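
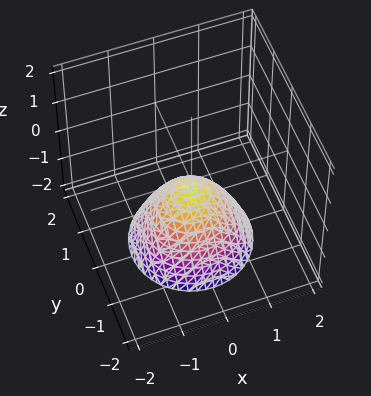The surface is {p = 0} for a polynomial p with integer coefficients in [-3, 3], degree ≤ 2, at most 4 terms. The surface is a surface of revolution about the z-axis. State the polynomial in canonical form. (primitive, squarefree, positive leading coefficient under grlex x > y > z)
3*x^2 + 3*y^2 + 3*z + 1

deg p = 2. A generic line meets the surface in up to 2 points.
Symmetry: the surface is invariant under rotation about z: p = q(x² + y², z).
Against the integer gridlines: it misses every integer gridline on the y-axis; the surface avoids every integer x-axis point in the box; a circular section at z = -1 has radius between 0 and 1.
Putting this together gives p.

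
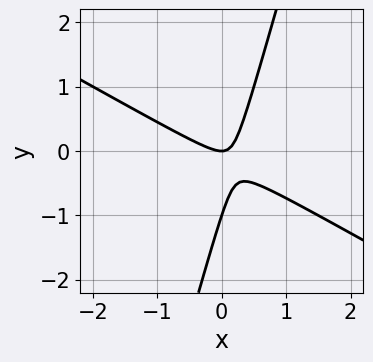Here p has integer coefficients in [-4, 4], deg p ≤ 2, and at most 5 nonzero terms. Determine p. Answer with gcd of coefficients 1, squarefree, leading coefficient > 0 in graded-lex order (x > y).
1. Degree: no degree-1 curve has this shape, so deg p = 2.
2. Reading off the gridlines: one x-axis crossing is at x = 0; among the integer gridlines, it crosses the y-axis at y ∈ {-1, 0}.
3. Fitting integer coefficients to these (and the overall shape) gives p.

2*x^2 + 3*x*y - y^2 - y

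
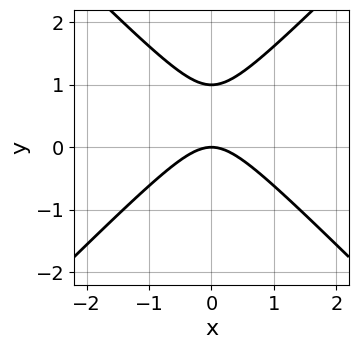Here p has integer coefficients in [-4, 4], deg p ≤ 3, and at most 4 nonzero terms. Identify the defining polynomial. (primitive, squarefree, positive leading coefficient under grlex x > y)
First, the degree is 2 — no degree-1 curve has this shape.
Then, symmetries: the x ↦ −x reflection is a symmetry, so x appears only in even powers.
Then, reading off the gridlines: the y-axis gridline crossings are at y ∈ {0, 1}; it crosses the x-axis at the gridline x = 0.
Finally, solving for integer coefficients yields p as stated.

x^2 - y^2 + y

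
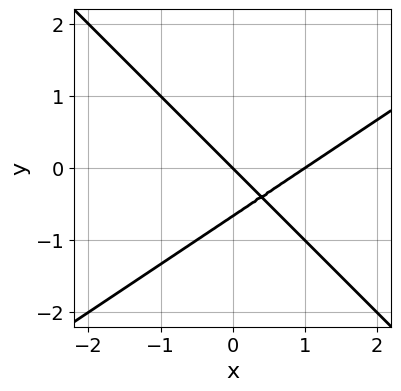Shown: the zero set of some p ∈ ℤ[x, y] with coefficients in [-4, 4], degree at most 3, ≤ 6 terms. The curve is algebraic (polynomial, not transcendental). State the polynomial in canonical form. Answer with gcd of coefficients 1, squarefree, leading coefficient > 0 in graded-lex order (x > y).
1. Degree: a generic line meets the curve in up to 2 points, so deg p = 2.
2. Observable constraints: one y-axis crossing is at y = 0; the x-axis gridline crossings are at x ∈ {0, 1}.
3. Fitting integer coefficients to these (and the overall shape) gives p.

2*x^2 - x*y - 3*y^2 - 2*x - 2*y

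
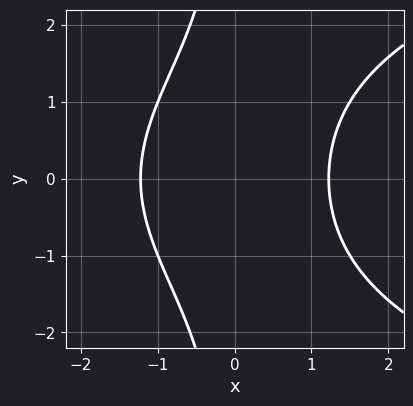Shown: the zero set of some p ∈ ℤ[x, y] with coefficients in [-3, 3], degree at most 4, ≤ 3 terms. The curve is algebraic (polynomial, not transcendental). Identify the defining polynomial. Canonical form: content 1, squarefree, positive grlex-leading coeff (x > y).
The degree is 3 — no degree-2 curve has this shape.
Symmetries: the y ↦ −y reflection is a symmetry, so y appears only in even powers.
Checking where it meets the axes: the curve avoids every integer y-axis point in the box.
Together with the visible shape, these determine p as stated.

x*y^2 - 2*x^2 + 3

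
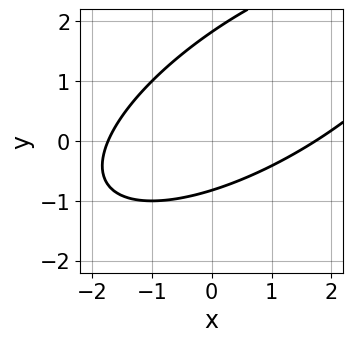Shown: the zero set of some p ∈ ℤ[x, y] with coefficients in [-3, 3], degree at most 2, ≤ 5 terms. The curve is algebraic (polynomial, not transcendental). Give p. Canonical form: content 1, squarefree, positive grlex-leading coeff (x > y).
x^2 - 2*x*y + 2*y^2 - 2*y - 3

(a) The degree is 2 — the shape is more complex than any degree-1 curve.
(b) Putting this together gives p.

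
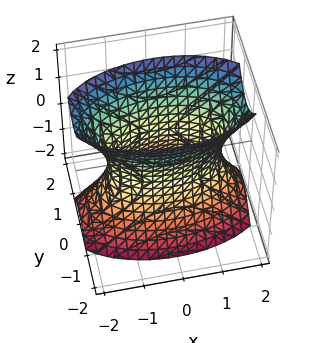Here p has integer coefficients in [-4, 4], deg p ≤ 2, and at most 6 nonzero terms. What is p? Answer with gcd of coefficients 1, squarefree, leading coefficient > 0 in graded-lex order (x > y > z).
x^2 + 3*y^2 - z^2 - 2

1. The degree is 2 — one connected sheet with a waist; a quadric.
2. Symmetries: mirror symmetry y ↦ −y ⇒ only even powers of y; it's symmetric under x → −x, forcing even powers of x; it's symmetric under z → −z, forcing even powers of z.
3. From the axis intercepts and sections: it misses every integer gridline on the z-axis.
4. Fitting integer coefficients to these (and the overall shape) gives p.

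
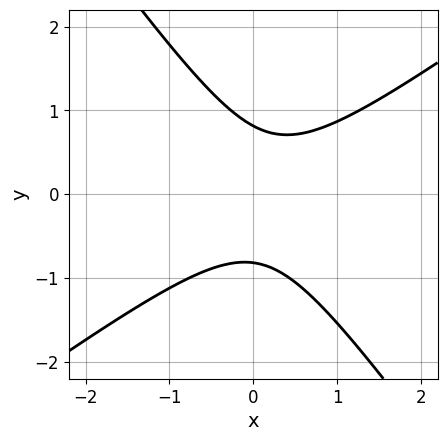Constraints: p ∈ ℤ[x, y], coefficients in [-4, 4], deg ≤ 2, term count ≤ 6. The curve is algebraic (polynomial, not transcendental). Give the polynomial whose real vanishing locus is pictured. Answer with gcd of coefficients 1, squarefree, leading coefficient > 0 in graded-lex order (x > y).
3*x^2 - 2*x*y - 3*y^2 - x + 2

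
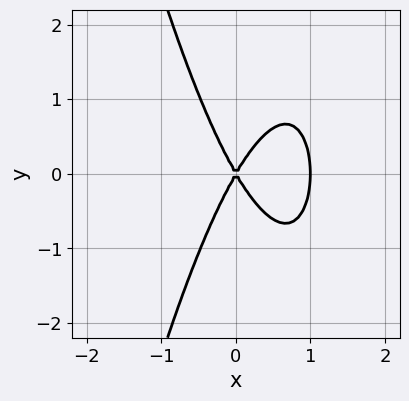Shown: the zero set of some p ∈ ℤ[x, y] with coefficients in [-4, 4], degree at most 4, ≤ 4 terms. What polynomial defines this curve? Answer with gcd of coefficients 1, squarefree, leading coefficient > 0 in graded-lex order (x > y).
1. deg p = 3. No degree-2 curve has this shape.
2. Symmetries: the y ↦ −y reflection is a symmetry, so y appears only in even powers.
3. Checking where it meets the axes: the x-axis gridline crossings are at x ∈ {0, 1}; one y-axis crossing is at y = 0.
4. Fitting integer coefficients to these (and the overall shape) gives p.

3*x^3 - 3*x^2 + y^2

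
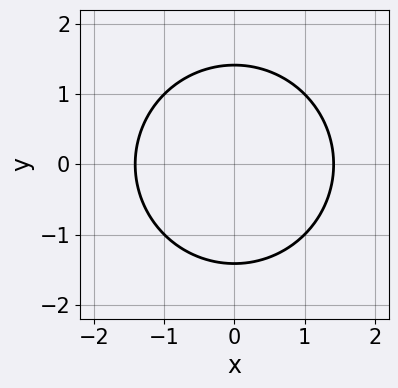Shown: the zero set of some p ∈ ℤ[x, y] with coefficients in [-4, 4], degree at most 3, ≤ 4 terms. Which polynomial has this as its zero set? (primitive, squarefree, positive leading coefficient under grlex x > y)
First, degree: the shape is more complex than any degree-1 curve, so deg p = 2.
Next, symmetries: it's symmetric under x → −x, forcing even powers of x; it's symmetric under y → −y, forcing even powers of y.
Finally, these observations pin down the coefficients.

x^2 + y^2 - 2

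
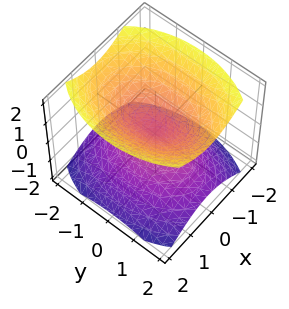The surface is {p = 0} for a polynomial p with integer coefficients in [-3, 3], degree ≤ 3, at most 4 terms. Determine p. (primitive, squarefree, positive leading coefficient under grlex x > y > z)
(a) The picture has 2 separate pieces. Treating them together as one polynomial.
(b) The degree is 2 — two nappes meeting at a single point; a quadric.
(c) Symmetries: mirror symmetry x ↦ −x ⇒ only even powers of x; the y ↦ −y reflection is a symmetry, so y appears only in even powers; mirror symmetry z ↦ −z ⇒ only even powers of z.
(d) Observable constraints: it crosses the x-axis at the gridline x = 0; it crosses the y-axis at the gridline y = 0; one z-axis crossing is at z = 0.
(e) Solving for integer coefficients yields p as stated.

2*x^2 + y^2 - 2*z^2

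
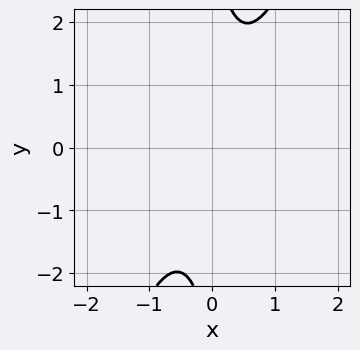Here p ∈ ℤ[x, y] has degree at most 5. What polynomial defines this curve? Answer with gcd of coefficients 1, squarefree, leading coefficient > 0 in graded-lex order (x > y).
3*x^4 + 3*x^3*y - x*y^3 + 3

(a) deg p = 4. A generic line meets the curve in up to 4 points.
(b) Against the integer gridlines: no x-intercept at any integer in the box; it misses every integer gridline on the y-axis.
(c) Matching integer coefficients to the picture gives p.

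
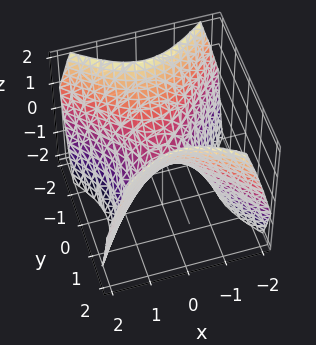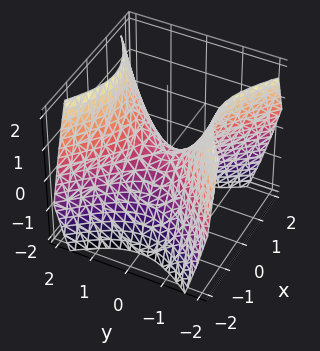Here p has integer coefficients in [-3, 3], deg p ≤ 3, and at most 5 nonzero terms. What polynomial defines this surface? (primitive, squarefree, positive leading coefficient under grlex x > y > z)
deg p = 2. A hyperbolic paraboloid; a quadric.
Symmetries: mirror symmetry y ↦ −y ⇒ only even powers of y; the x ↦ −x reflection is a symmetry, so x appears only in even powers.
Checking where it meets the axes: it meets the x-axis at x = 0 (among the integer gridlines); one z-axis crossing is at z = 0.
These observations pin down the coefficients.

x^2 - y^2 + z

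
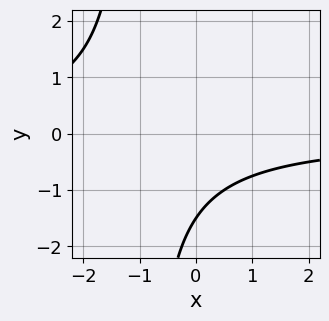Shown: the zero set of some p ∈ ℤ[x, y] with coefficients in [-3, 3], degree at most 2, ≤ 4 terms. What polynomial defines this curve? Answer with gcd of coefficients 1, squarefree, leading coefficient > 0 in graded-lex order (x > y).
2*x*y + 2*y + 3

1. Degree: the shape is more complex than any degree-1 curve, so deg p = 2.
2. From the visible intercepts: it misses every integer gridline on the x-axis.
3. Together with the visible shape, these determine p as stated.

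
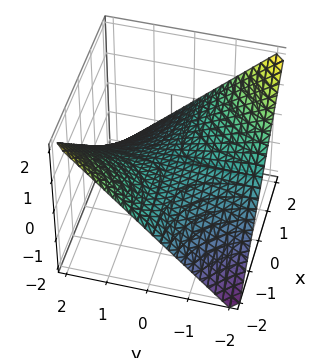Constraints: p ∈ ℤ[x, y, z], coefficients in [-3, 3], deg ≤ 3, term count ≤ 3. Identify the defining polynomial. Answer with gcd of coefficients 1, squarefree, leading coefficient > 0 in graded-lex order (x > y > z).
First, degree: a hyperbolic paraboloid; a quadric, so deg p = 2.
Next, from the axis intercepts and sections: every point of the y-axis in the box is on the surface; one z-axis crossing is at z = 0.
Finally, putting this together gives p. Check: (2, 0, 0) on the x-axis lies on the surface, and p(2, 0, 0) = 0. ✓

x*y + 2*z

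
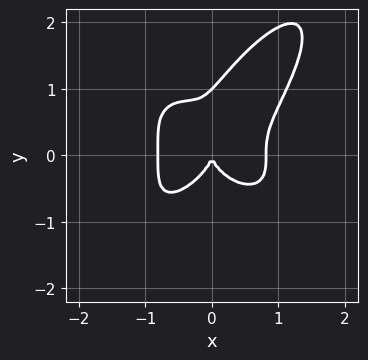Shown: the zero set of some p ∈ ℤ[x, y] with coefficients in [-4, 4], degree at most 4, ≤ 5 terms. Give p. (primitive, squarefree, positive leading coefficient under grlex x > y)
3*x^4 - 2*x*y^3 + 2*y^4 - 2*y^3 - 2*x^2

(a) Degree: no degree-3 curve has this shape, so deg p = 4.
(b) From the visible intercepts: among the integer gridlines, it crosses the y-axis at y ∈ {0, 1}; it meets the x-axis at x = 0 (among the integer gridlines).
(c) Solving for integer coefficients yields p as stated.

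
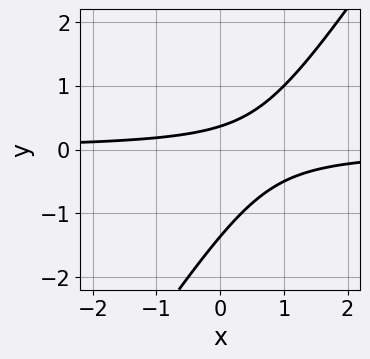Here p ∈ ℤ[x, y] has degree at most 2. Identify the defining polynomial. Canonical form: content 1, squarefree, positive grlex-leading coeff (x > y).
3*x*y - 2*y^2 - 2*y + 1

(a) Degree: a generic line meets the curve in up to 2 points, so deg p = 2.
(b) Reading off the gridlines: it misses every integer gridline on the x-axis.
(c) These observations pin down the coefficients.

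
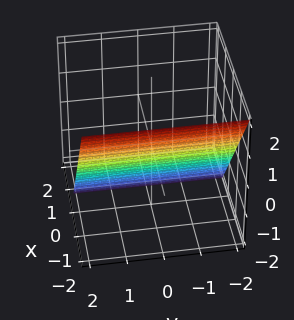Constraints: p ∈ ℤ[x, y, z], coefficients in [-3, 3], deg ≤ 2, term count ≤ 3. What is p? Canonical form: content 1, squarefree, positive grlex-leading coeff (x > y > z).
3*x + 2*z + 2

1. deg p = 1.
2. Against the integer gridlines: no y-intercept at any integer in the box; it meets the z-axis at z = -1 (among the integer gridlines).
3. Fitting integer coefficients to these (and the overall shape) gives p.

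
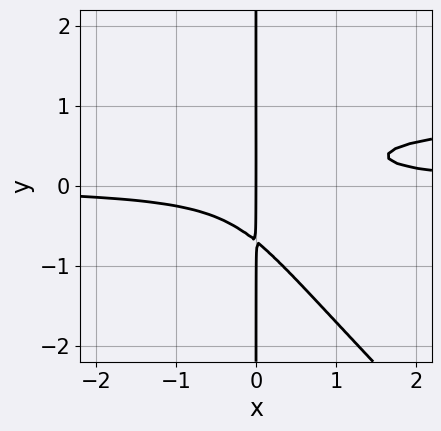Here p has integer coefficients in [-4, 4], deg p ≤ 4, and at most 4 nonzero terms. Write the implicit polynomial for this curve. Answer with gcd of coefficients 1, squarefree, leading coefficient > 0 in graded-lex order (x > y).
3*x^2*y^2 + 3*x*y^3 - 3*x^2*y + x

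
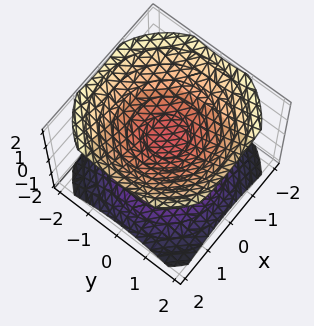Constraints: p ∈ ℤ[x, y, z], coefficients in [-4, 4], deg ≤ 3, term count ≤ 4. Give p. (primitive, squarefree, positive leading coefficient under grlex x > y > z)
2*x^2 + 2*y^2 - 3*z^2 + 1

First, the picture has 2 separate pieces. Treating them together as one polynomial.
Next, the degree is 2 — two separate bowl-shaped sheets opening away from each other; a quadric.
Then, symmetries: it's symmetric under z → −z, forcing even powers of z; rotational symmetry about the z-axis ⇒ p depends on x, y only through x² + y².
Then, reading off the gridlines: the surface avoids every integer y-axis point in the box; a circular section at z = 1 has radius exactly 1.
Finally, together with the visible shape, these determine p as stated.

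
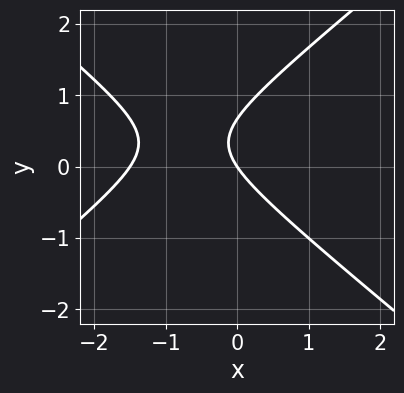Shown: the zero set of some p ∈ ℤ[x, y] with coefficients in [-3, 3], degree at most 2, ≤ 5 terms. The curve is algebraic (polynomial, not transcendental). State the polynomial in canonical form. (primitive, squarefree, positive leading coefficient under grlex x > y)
2*x^2 - 3*y^2 + 3*x + 2*y

First, degree: no degree-1 curve has this shape, so deg p = 2.
Next, from the visible intercepts: it crosses the x-axis at the gridline x = 0; it meets the y-axis at y = 0 (among the integer gridlines).
Finally, assembling these constraints gives the stated polynomial.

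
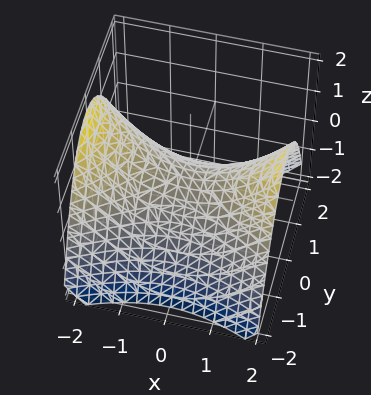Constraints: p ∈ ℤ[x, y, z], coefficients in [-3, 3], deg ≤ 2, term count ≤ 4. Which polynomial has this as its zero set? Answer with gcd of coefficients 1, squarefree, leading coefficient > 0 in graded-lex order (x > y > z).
x^2 - 2*y^2 - 3*z

deg p = 2. A hyperbolic paraboloid; a quadric.
Symmetries: mirror symmetry y ↦ −y ⇒ only even powers of y; the x ↦ −x reflection is a symmetry, so x appears only in even powers.
Observable constraints: it meets the z-axis at z = 0 (among the integer gridlines); it meets the y-axis at y = 0 (among the integer gridlines); it crosses the x-axis at the gridline x = 0.
Solving for integer coefficients yields p as stated.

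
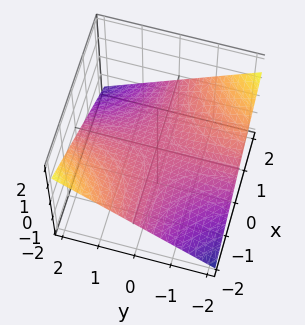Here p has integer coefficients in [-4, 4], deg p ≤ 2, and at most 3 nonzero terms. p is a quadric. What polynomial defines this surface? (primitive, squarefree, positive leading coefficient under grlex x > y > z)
x*y + 3*z

1. The degree is 2 — a hyperbolic paraboloid; a quadric.
2. Observable constraints: the visible x-axis segment lies entirely on the surface; it meets the z-axis at z = 0 (among the integer gridlines); every point of the y-axis in the box is on the surface.
3. Matching integer coefficients to the picture gives p.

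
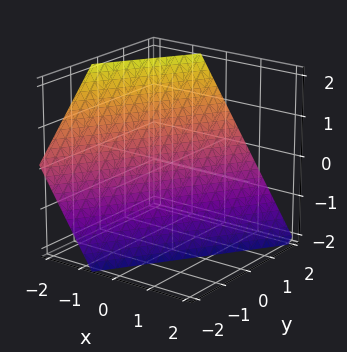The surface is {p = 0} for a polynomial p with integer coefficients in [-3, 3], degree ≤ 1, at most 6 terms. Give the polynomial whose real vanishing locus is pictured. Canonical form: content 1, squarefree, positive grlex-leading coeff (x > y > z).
3*x - 2*y + 2*z + 2

(a) Degree: every cross-section is a straight line — this is a plane, so deg p = 1.
(b) Against the integer gridlines: it crosses the y-axis at the gridline y = 1; it meets the z-axis at z = -1 (among the integer gridlines).
(c) Together with the visible shape, these determine p as stated.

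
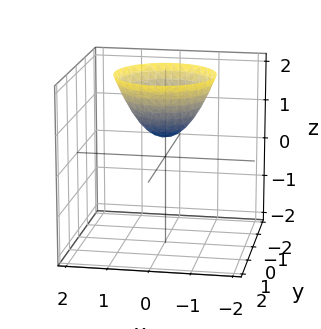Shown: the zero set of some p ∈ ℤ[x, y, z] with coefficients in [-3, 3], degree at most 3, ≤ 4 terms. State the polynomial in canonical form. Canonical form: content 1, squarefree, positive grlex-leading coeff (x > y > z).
1. Degree: no degree-1 surface has this shape, so deg p = 2.
2. Symmetries: the surface is invariant under rotation about z: p = q(x² + y², z).
3. From the axis intercepts and sections: a circular section at z = 2 has radius between 1 and 2; it misses every integer gridline on the y-axis; it misses every integer gridline on the x-axis.
4. The integer polynomial consistent with all of this is the stated p.

2*x^2 + 2*y^2 - 2*z + 1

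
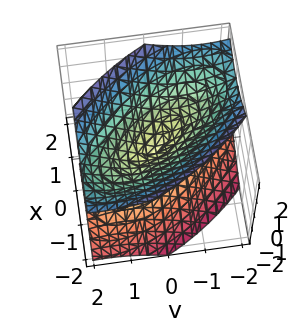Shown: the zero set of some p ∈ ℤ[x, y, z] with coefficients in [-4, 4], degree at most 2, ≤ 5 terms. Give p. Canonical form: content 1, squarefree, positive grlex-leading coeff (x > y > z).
3*x^2 + 3*x*y + 2*y^2 - 3*z^2

1. The picture has 2 separate pieces.
2. Degree: no degree-1 surface has this shape, so deg p = 2.
3. From the axis intercepts and sections: it meets the y-axis at y = 0 (among the integer gridlines); it crosses the z-axis at the gridline z = 0.
4. These observations pin down the coefficients.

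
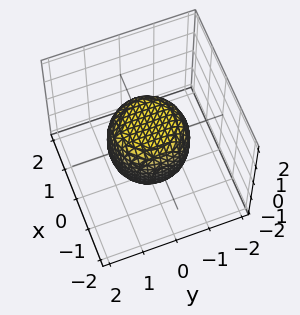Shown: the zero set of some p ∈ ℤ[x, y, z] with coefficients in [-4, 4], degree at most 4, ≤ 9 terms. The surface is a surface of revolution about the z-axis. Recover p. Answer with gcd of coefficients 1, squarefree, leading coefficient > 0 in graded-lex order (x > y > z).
2*x^4 + 4*x^2*y^2 + 2*y^4 - x^2 - y^2 + 2*z^2 - 2

1. deg p = 4. A generic line meets the surface in up to 4 points.
2. By symmetry, the surface is invariant under rotation about z: p = q(x² + y², z).
3. Checking where it meets the axes: among the integer gridlines, it crosses the z-axis at z ∈ {-1, 1}; a circular section at z = 1 has radius between 0 and 1.
4. Putting this together gives p.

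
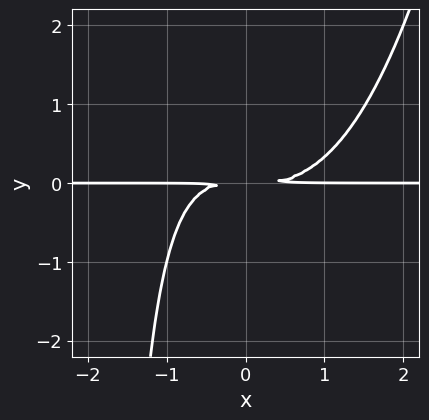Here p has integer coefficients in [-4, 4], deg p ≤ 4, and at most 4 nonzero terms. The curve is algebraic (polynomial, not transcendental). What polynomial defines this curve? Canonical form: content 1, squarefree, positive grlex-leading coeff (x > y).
x^3*y - x*y^2 - 2*y^2

Degree: a generic line meets the curve in up to 4 points, so deg p = 4.
Observable constraints: every point of the x-axis in the box is on the curve.
The integer polynomial consistent with all of this is the stated p.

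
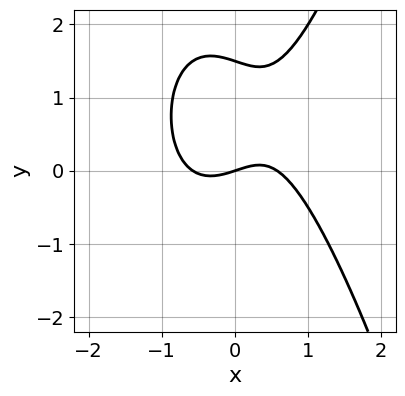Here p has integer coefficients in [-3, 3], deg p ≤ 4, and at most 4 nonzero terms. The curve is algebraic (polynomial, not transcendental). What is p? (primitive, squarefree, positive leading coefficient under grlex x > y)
First, deg p = 3. A generic line meets the curve in up to 3 points.
Then, from the visible intercepts: it crosses the x-axis at the gridline x = 0; it crosses the y-axis at the gridline y = 0.
Finally, fitting integer coefficients to these (and the overall shape) gives p.

3*x^3 - 2*y^2 - x + 3*y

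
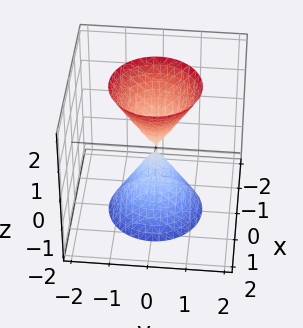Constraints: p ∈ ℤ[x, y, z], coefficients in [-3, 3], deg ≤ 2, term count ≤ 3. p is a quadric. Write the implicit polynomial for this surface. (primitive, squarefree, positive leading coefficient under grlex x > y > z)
3*x^2 + 3*y^2 - z^2

First, I count 2 distinct pieces.
Then, deg p = 2.
Then, symmetries: it's symmetric under z → −z, forcing even powers of z; every cross-section ⟂ z is a circle, so x, y appear only via x² + y².
Next, reading off the gridlines: it meets the z-axis at z = 0 (among the integer gridlines); it crosses the y-axis at the gridline y = 0.
Finally, assembling these constraints gives the stated polynomial.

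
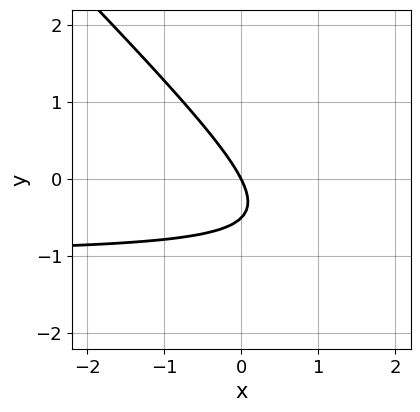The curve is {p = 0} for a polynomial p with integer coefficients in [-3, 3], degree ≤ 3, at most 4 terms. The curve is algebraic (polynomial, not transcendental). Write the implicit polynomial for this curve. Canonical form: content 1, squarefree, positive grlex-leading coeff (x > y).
2*x*y + 2*y^2 + 2*x + y

(a) The degree is 2 — the shape is more complex than any degree-1 curve.
(b) Observable constraints: it crosses the x-axis at the gridline x = 0; it crosses the y-axis at the gridline y = 0.
(c) Putting this together gives p.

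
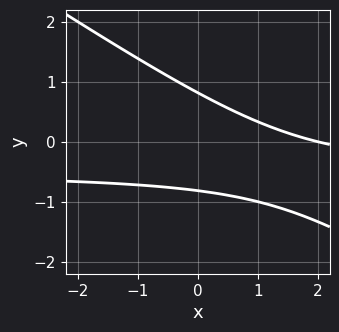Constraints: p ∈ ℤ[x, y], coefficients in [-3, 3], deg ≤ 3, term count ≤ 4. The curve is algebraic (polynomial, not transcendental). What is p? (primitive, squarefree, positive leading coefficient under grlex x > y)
The degree is 2 — no degree-1 curve has this shape.
Against the integer gridlines: it meets the x-axis at x = 2 (among the integer gridlines).
The integer polynomial consistent with all of this is the stated p.

2*x*y + 3*y^2 + x - 2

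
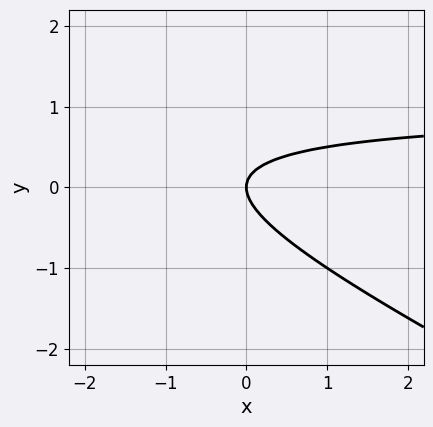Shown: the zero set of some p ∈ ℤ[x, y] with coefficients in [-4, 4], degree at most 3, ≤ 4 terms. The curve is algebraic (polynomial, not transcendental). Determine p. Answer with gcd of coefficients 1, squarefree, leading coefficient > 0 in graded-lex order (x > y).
x*y + 2*y^2 - x

The degree is 2 — a generic line meets the curve in up to 2 points.
Observable constraints: it meets the y-axis at y = 0 (among the integer gridlines); it crosses the x-axis at the gridline x = 0.
Putting this together gives p.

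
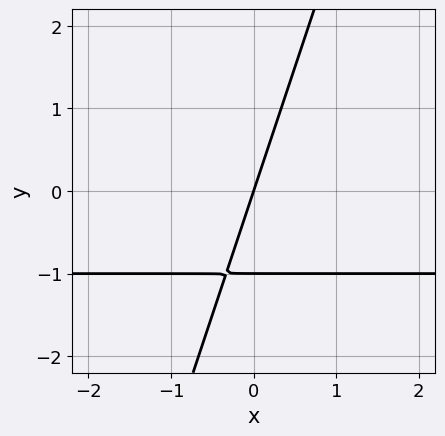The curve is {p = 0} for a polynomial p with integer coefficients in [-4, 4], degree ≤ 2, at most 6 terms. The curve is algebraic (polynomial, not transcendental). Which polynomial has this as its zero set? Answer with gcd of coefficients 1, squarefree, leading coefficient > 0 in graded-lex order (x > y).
First, the degree is 2 — no degree-1 curve has this shape.
Next, reading off the gridlines: it crosses the x-axis at the gridline x = 0; the y-axis gridline crossings are at y ∈ {-1, 0}.
Finally, solving for integer coefficients yields p as stated.

3*x*y - y^2 + 3*x - y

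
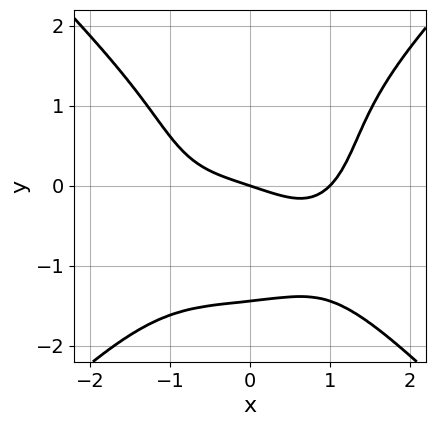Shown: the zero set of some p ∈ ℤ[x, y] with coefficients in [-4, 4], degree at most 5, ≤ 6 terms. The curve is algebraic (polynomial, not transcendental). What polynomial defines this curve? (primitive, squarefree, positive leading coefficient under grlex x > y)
x^4 - y^4 - x - 3*y

(a) Degree: a generic line meets the curve in up to 4 points, so deg p = 4.
(b) Observable constraints: it crosses the y-axis at the gridline y = 0; the x-axis gridline crossings are at x ∈ {0, 1}.
(c) Fitting integer coefficients to these (and the overall shape) gives p.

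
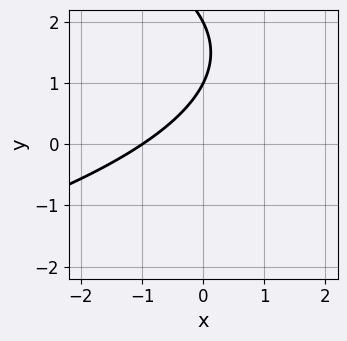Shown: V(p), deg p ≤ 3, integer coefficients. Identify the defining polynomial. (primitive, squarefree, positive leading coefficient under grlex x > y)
y^2 + 2*x - 3*y + 2

Degree: the shape is more complex than any degree-1 curve, so deg p = 2.
Reading off the gridlines: the y-axis gridline crossings are at y ∈ {1, 2}; one x-axis crossing is at x = -1.
Solving for integer coefficients yields p as stated.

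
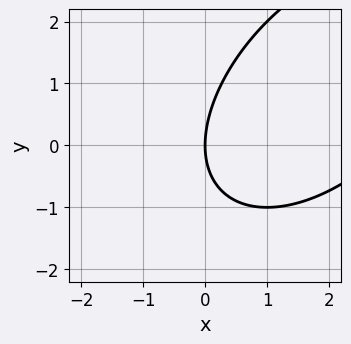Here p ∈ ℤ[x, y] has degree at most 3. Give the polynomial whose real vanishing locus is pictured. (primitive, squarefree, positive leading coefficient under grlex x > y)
x^2 - x*y + y^2 - 3*x

(a) deg p = 2. A generic line meets the curve in up to 2 points.
(b) Against the integer gridlines: one x-axis crossing is at x = 0; it meets the y-axis at y = 0 (among the integer gridlines).
(c) Matching integer coefficients to the picture gives p.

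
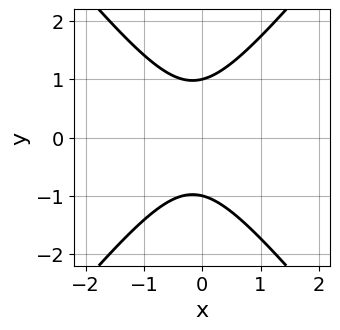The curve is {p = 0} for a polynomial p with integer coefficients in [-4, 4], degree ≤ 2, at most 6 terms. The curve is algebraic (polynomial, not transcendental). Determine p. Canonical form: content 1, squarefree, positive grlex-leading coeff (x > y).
1. Degree: no degree-1 curve has this shape, so deg p = 2.
2. Symmetries: the y ↦ −y reflection is a symmetry, so y appears only in even powers.
3. From the visible intercepts: it misses every integer gridline on the x-axis; the y-axis gridline crossings are at y ∈ {-1, 1}.
4. Solving for integer coefficients yields p as stated.

3*x^2 - 2*y^2 + x + 2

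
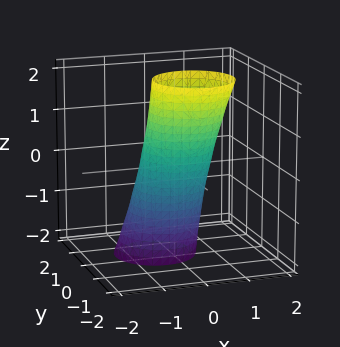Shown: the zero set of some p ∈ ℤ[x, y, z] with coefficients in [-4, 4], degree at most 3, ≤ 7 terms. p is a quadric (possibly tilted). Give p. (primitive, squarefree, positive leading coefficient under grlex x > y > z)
First, deg p = 2.
Then, reading off the gridlines: it misses every integer gridline on the z-axis.
Finally, putting this together gives p.

3*x^2 - x*z + 3*y^2 + y*z - 2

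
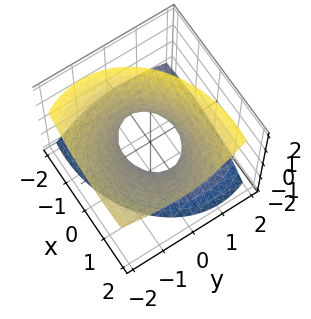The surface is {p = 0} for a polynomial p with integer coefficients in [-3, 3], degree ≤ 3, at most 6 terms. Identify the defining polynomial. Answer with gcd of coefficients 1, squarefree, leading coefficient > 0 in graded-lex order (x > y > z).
2*x^2 - 3*x*z + 3*y^2 + 3*y*z - 3*z^2 - 2

(a) The degree is 2 — no degree-1 surface has this shape.
(b) Reading off the gridlines: no z-intercept at any integer in the box; among the integer gridlines, it crosses the x-axis at x ∈ {-1, 1}.
(c) Matching integer coefficients to the picture gives p.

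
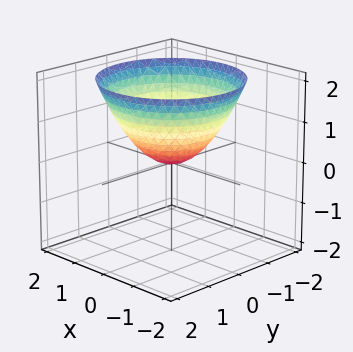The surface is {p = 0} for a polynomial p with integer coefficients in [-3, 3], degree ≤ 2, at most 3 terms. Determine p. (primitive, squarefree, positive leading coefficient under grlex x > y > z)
(a) deg p = 2. A single bowl opening along one axis; a quadric.
(b) By symmetry, the surface is invariant under rotation about z: p = q(x² + y², z).
(c) Reading off the gridlines: one y-axis crossing is at y = 0; it crosses the x-axis at the gridline x = 0.
(d) Assembling these constraints gives the stated polynomial.

2*x^2 + 2*y^2 - 3*z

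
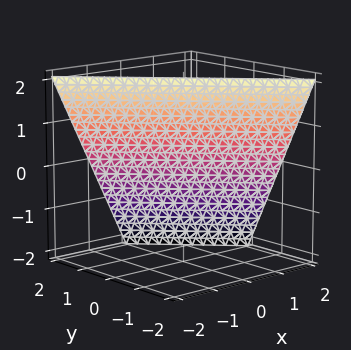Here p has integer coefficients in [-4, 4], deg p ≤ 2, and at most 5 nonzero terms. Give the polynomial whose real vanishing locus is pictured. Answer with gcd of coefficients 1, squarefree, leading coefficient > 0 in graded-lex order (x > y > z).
1. The degree is 1 — every cross-section is a straight line — this is a plane.
2. Reading off the gridlines: it crosses the x-axis at the gridline x = 1; it crosses the y-axis at the gridline y = 1; it crosses the z-axis at the gridline z = 2.
3. Putting this together gives p.

2*x + 2*y + z - 2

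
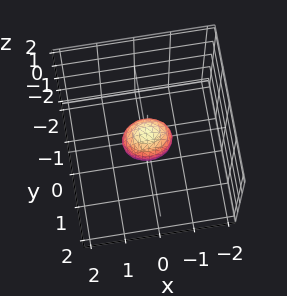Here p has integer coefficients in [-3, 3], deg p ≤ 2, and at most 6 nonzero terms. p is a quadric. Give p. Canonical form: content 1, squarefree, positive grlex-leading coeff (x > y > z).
2*x^2 + 3*y^2 + 2*z^2 - 1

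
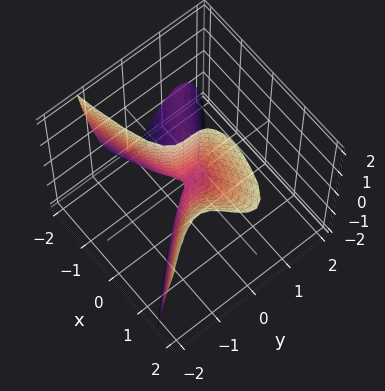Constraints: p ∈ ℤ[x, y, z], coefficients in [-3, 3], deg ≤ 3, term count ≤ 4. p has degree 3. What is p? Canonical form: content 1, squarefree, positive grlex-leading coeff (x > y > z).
2*x*y^2 + 2*y^3 + x^2 - x*z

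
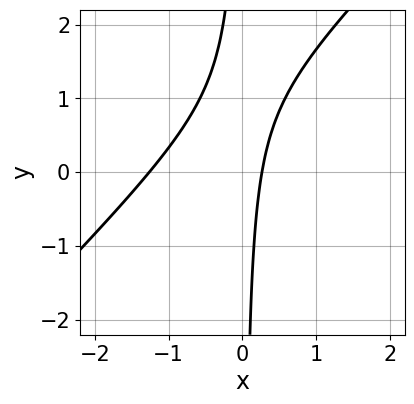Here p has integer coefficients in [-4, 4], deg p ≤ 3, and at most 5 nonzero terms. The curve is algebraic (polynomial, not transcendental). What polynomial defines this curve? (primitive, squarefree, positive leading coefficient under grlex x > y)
3*x^2 - 3*x*y + 3*x - 1

First, the degree is 2 — a generic line meets the curve in up to 2 points.
Next, reading off the gridlines: it misses every integer gridline on the y-axis.
Finally, assembling these constraints gives the stated polynomial.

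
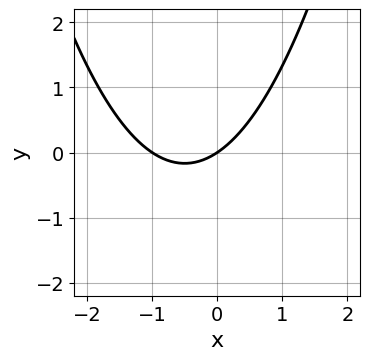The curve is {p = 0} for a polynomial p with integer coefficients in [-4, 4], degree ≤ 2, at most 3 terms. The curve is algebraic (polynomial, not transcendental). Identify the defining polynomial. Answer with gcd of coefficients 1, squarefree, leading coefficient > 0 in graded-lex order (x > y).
Degree: no degree-1 curve has this shape, so deg p = 2.
From the visible intercepts: one y-axis crossing is at y = 0; the x-axis gridline crossings are at x ∈ {-1, 0}.
Fitting integer coefficients to these (and the overall shape) gives p.

2*x^2 + 2*x - 3*y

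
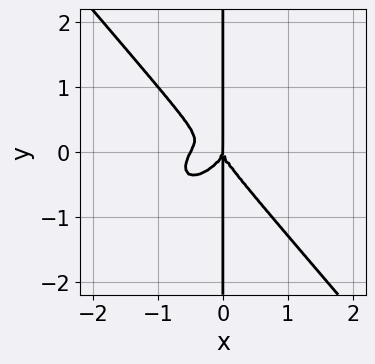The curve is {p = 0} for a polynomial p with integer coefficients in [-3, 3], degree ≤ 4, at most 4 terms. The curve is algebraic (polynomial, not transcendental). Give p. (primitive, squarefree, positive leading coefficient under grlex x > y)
First, the degree is 4 — no degree-3 curve has this shape.
Next, observable constraints: one x-axis crossing is at x = 0; every point of the y-axis in the box is on the curve.
Finally, assembling these constraints gives the stated polynomial.

2*x^4 - x^3*y + 2*x*y^3 + x^3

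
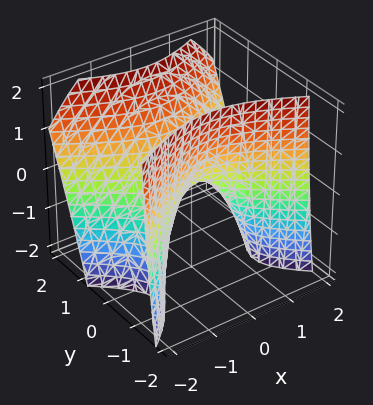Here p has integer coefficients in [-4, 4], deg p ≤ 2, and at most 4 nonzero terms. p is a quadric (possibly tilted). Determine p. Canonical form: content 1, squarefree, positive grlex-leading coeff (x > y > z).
x^2 - 2*y^2 + y*z + z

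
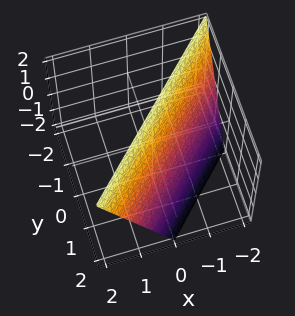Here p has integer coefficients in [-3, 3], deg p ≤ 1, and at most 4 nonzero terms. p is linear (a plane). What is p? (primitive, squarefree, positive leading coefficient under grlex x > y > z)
2*x - 2*y - z + 2

First, degree: every cross-section is a straight line — this is a plane, so deg p = 1.
Then, from the visible intercepts: one y-axis crossing is at y = 1; one x-axis crossing is at x = -1; one z-axis crossing is at z = 2.
Finally, fitting integer coefficients to these (and the overall shape) gives p.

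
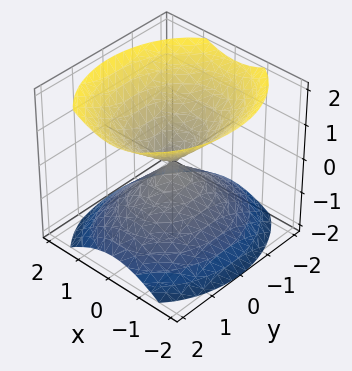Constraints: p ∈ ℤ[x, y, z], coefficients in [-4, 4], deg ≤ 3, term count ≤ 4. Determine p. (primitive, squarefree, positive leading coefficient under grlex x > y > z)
There are 2 components. Treating them together as one polynomial.
Degree: two nappes meeting at a single point; a quadric, so deg p = 2.
Symmetries: mirror symmetry y ↦ −y ⇒ only even powers of y; it's symmetric under z → −z, forcing even powers of z; it's symmetric under x → −x, forcing even powers of x.
Against the integer gridlines: one y-axis crossing is at y = 0; it meets the x-axis at x = 0 (among the integer gridlines); one z-axis crossing is at z = 0.
These observations pin down the coefficients.

3*x^2 + 2*y^2 - 3*z^2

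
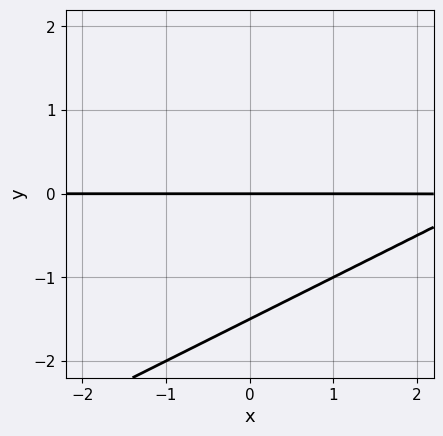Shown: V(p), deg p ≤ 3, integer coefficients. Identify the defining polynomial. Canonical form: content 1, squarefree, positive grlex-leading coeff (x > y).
(a) Degree: no degree-1 curve has this shape, so deg p = 2.
(b) Reading off the gridlines: it crosses the y-axis at the gridline y = 0; every point of the x-axis in the box is on the curve.
(c) Solving for integer coefficients yields p as stated.

x*y - 2*y^2 - 3*y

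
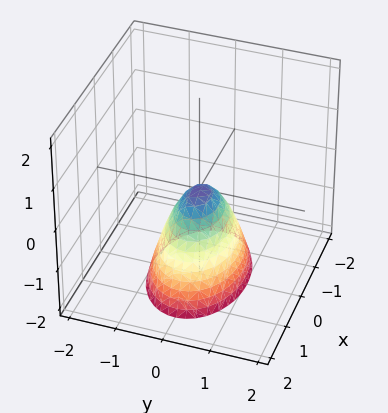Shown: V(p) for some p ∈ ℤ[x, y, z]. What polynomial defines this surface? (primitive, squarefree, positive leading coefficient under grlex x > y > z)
First, the degree is 2 — a single bowl opening along one axis; a quadric.
Next, symmetries: mirror symmetry y ↦ −y ⇒ only even powers of y; it's symmetric under x → −x, forcing even powers of x.
Then, observable constraints: it crosses the x-axis at the gridline x = 0; one z-axis crossing is at z = 0.
Finally, matching integer coefficients to the picture gives p.

x^2 + 2*y^2 + z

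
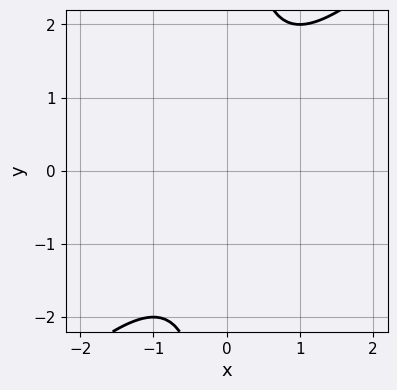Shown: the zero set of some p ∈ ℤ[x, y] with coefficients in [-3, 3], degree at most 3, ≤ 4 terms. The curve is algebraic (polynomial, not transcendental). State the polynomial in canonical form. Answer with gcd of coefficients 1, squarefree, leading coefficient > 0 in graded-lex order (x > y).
First, deg p = 2.
Next, checking where it meets the axes: the curve avoids every integer x-axis point in the box; the curve avoids every integer y-axis point in the box.
Finally, fitting integer coefficients to these (and the overall shape) gives p.

x^2 - x*y + 1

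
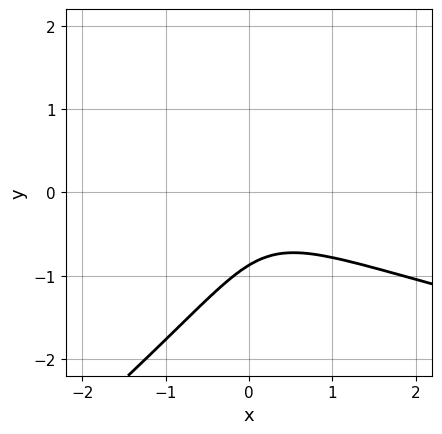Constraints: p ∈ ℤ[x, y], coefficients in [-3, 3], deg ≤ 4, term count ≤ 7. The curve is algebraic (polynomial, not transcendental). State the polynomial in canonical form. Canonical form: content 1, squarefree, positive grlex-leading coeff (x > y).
The degree is 3 — no degree-2 curve has this shape.
Reading off the gridlines: no x-intercept at any integer in the box.
Assembling these constraints gives the stated polynomial.

2*x*y^2 - 3*y^3 - 3*x^2 - 3*x*y - 2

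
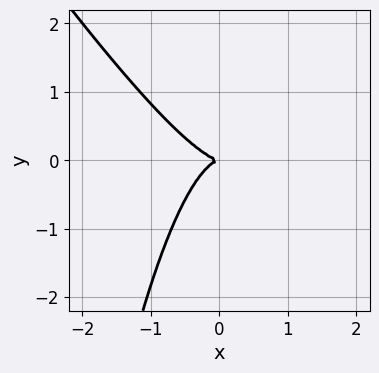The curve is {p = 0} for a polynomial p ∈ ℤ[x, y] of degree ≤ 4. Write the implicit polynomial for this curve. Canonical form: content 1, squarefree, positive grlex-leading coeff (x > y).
First, the degree is 3 — the shape is more complex than any degree-2 curve.
Then, from the axis intercepts and sections: it crosses the x-axis at the gridline x = 0; it crosses the y-axis at the gridline y = 0.
Finally, fitting integer coefficients to these (and the overall shape) gives p.

3*x^3 + 2*x^2*y + 2*y^2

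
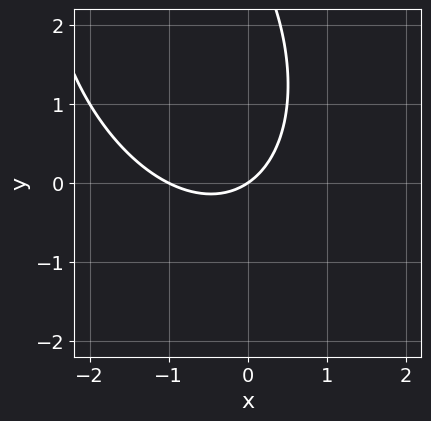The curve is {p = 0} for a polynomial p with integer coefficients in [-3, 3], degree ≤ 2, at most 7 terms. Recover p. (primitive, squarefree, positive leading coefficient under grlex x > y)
First, deg p = 2. No degree-1 curve has this shape.
Then, from the visible intercepts: the x-axis gridline crossings are at x ∈ {-1, 0}; it meets the y-axis at y = 0 (among the integer gridlines).
Finally, putting this together gives p.

2*x^2 + x*y + y^2 + 2*x - 3*y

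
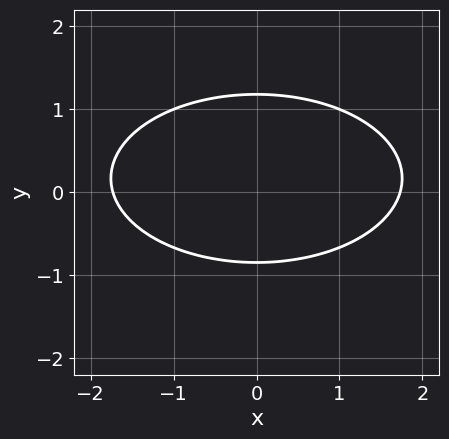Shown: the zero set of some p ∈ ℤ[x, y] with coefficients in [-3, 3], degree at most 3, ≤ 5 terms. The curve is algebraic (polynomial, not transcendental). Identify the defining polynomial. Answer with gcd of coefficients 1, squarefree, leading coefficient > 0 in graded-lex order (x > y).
x^2 + 3*y^2 - y - 3

deg p = 2.
Symmetries: it's symmetric under x → −x, forcing even powers of x.
These observations pin down the coefficients.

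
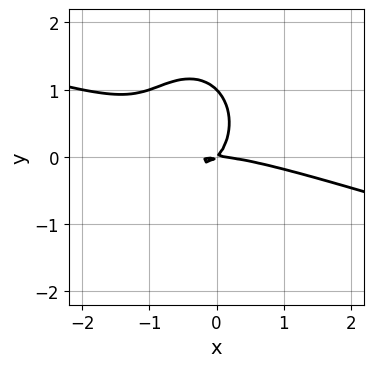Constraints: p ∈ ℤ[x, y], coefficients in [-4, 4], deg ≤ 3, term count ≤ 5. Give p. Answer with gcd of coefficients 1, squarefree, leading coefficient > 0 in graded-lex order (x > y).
(a) deg p = 3. A generic line meets the curve in up to 3 points.
(b) Reading off the gridlines: the y-axis gridline crossings are at y ∈ {0, 1}; it meets the x-axis at x = 0 (among the integer gridlines).
(c) Together with the visible shape, these determine p as stated.

x^3 + 3*x^2*y + 2*y^3 + 2*x*y - 2*y^2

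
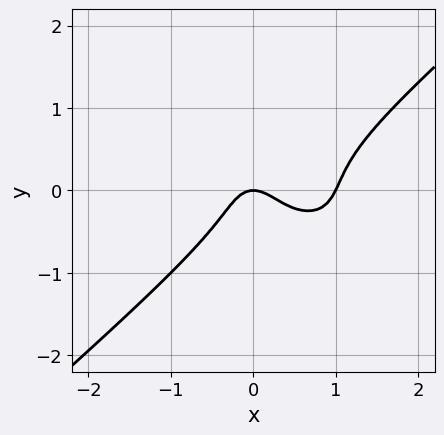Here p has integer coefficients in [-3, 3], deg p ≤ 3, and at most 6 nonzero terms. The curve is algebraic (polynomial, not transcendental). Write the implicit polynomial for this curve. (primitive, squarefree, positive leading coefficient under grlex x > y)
2*x^3 - 3*y^3 - 2*x^2 - y

1. The degree is 3 — a generic line meets the curve in up to 3 points.
2. From the axis intercepts and sections: among the integer gridlines, it crosses the x-axis at x ∈ {0, 1}; it crosses the y-axis at the gridline y = 0.
3. Together with the visible shape, these determine p as stated.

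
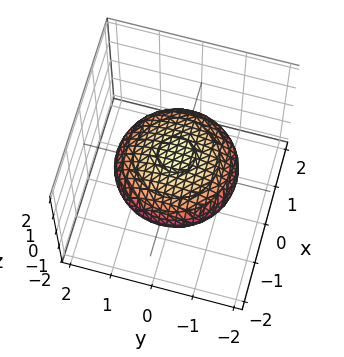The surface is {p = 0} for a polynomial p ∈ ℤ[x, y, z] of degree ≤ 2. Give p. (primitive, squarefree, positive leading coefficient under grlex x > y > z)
First, degree: a closed, bounded, convex surface; a quadric, so deg p = 2.
Next, symmetries: the z ↦ −z reflection is a symmetry, so z appears only in even powers; every cross-section ⟂ z is a circle, so x, y appear only via x² + y².
Next, from the visible intercepts: a circular section at z = 0 has radius between 1 and 2.
Finally, assembling these constraints gives the stated polynomial.

x^2 + y^2 + 3*z^2 - 2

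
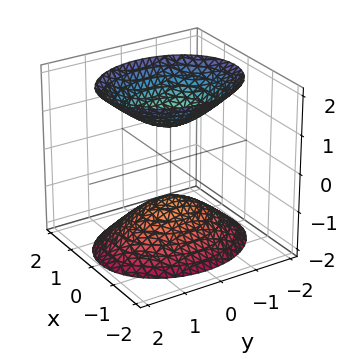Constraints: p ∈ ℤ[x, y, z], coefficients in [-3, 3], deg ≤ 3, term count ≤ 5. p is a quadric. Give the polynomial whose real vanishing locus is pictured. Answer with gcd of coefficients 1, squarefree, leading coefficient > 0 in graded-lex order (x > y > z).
(a) There are 2 components. Treating them together as one polynomial.
(b) The degree is 2 — two separate bowl-shaped sheets opening away from each other; a quadric.
(c) Symmetries: it's symmetric under z → −z, forcing even powers of z; it's symmetric under x → −x, forcing even powers of x; mirror symmetry y ↦ −y ⇒ only even powers of y.
(d) Observable constraints: no x-intercept at any integer in the box; no y-intercept at any integer in the box; the z-axis gridline crossings are at z ∈ {-1, 1}.
(e) These observations pin down the coefficients.

3*x^2 + 2*y^2 - 2*z^2 + 2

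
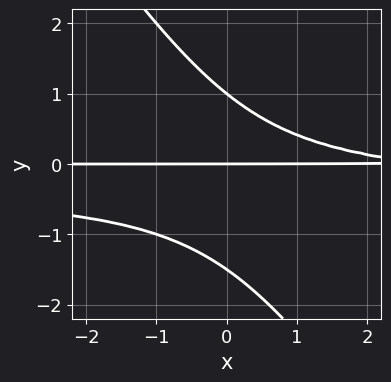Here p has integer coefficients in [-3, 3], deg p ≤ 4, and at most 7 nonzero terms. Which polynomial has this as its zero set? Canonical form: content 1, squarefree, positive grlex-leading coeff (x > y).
3*x*y^2 + 2*y^3 + x*y + y^2 - 3*y

(a) Degree: no degree-2 curve has this shape, so deg p = 3.
(b) Checking where it meets the axes: every point of the x-axis in the box is on the curve; the y-axis gridline crossings are at y ∈ {0, 1}.
(c) The integer polynomial consistent with all of this is the stated p.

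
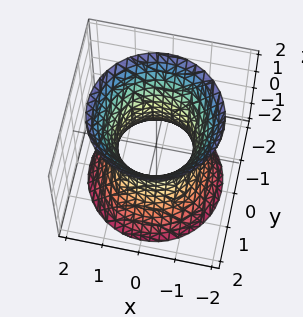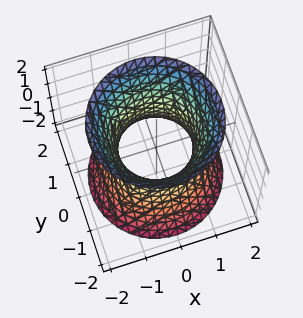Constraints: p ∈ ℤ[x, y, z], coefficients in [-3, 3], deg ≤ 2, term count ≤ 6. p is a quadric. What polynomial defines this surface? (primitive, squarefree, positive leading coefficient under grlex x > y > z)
(a) deg p = 2.
(b) Symmetries: it's symmetric under z → −z, forcing even powers of z; rotational symmetry about the z-axis ⇒ p depends on x, y only through x² + y².
(c) Reading off the gridlines: the x-axis gridline crossings are at x ∈ {-1, 1}; a circular section at z = 1 has radius between 1 and 2; the y-axis gridline crossings are at y ∈ {-1, 1}; the surface avoids every integer z-axis point in the box.
(d) These observations pin down the coefficients.

2*x^2 + 2*y^2 - z^2 - 2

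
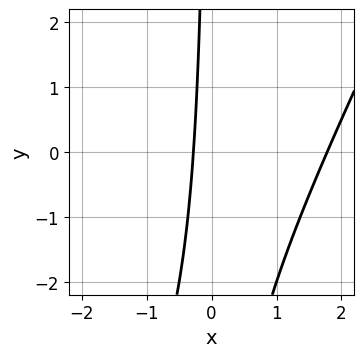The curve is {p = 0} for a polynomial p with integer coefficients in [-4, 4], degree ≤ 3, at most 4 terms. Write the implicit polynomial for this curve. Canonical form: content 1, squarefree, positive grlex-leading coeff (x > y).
(a) Degree: the shape is more complex than any degree-1 curve, so deg p = 2.
(b) Observable constraints: it misses every integer gridline on the y-axis.
(c) The integer polynomial consistent with all of this is the stated p.

2*x^2 - x*y - 3*x - 1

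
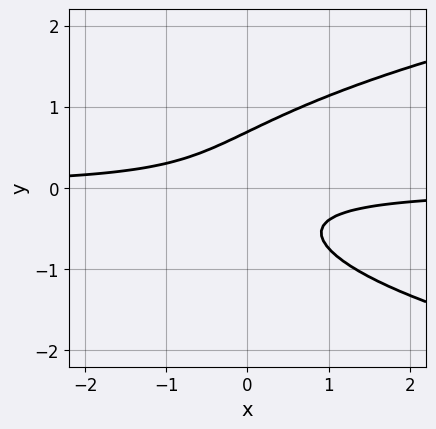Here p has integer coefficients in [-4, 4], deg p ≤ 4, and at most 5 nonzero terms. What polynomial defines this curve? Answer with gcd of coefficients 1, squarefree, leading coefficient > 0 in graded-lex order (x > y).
3*y^3 - 3*x*y - 1

First, the degree is 3 — the shape is more complex than any degree-2 curve.
Then, against the integer gridlines: the curve avoids every integer x-axis point in the box.
Finally, putting this together gives p.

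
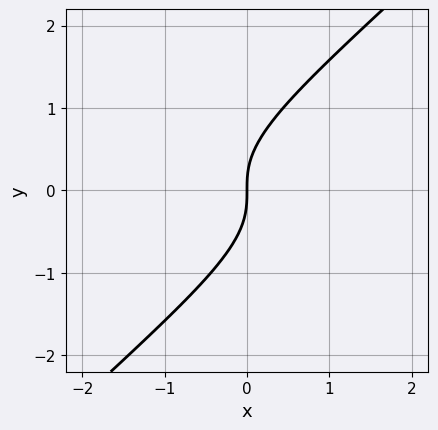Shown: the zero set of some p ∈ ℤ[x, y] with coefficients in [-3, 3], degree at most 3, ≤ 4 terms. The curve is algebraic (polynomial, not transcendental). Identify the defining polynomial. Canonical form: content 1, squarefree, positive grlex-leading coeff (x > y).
x^2*y - 3*x*y^2 + 2*y^3 - 2*x

(a) deg p = 3. No degree-2 curve has this shape.
(b) From the visible intercepts: it meets the y-axis at y = 0 (among the integer gridlines); it meets the x-axis at x = 0 (among the integer gridlines).
(c) These observations pin down the coefficients.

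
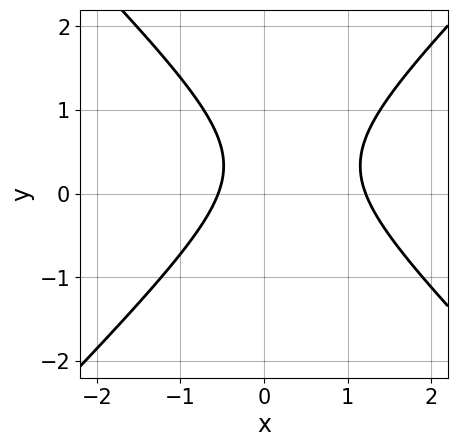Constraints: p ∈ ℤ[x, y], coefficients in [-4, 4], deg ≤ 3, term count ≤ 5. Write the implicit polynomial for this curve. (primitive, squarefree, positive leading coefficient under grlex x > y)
Degree: no degree-1 curve has this shape, so deg p = 2.
Observable constraints: the curve avoids every integer y-axis point in the box.
Putting this together gives p.

3*x^2 - 3*y^2 - 2*x + 2*y - 2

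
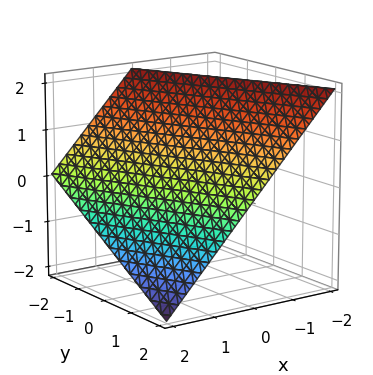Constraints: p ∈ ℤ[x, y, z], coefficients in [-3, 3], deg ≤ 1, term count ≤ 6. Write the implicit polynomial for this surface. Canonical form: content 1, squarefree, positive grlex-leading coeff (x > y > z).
1. Degree: every cross-section is a straight line — this is a plane, so deg p = 1.
2. Reading off the gridlines: it meets the z-axis at z = 1 (among the integer gridlines); it crosses the x-axis at the gridline x = 1; it crosses the y-axis at the gridline y = 2.
3. Matching integer coefficients to the picture gives p.

2*x + y + 2*z - 2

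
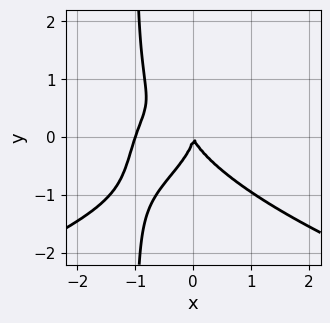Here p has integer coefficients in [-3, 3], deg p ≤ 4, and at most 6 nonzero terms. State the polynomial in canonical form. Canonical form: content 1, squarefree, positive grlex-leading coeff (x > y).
3*x*y^3 + 3*x^3 + 3*y^3 + 3*x^2 + x*y

First, degree: the shape is more complex than any degree-3 curve, so deg p = 4.
Then, checking where it meets the axes: one y-axis crossing is at y = 0; the x-axis gridline crossings are at x ∈ {-1, 0}.
Finally, together with the visible shape, these determine p as stated.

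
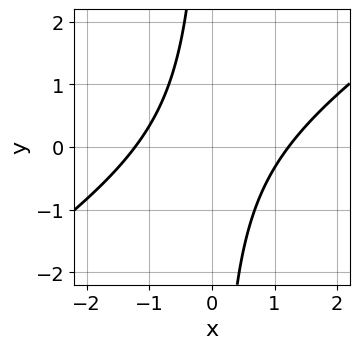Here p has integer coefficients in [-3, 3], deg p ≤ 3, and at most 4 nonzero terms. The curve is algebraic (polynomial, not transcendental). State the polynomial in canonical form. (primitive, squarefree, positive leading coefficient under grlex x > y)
2*x^2 - 3*x*y - 3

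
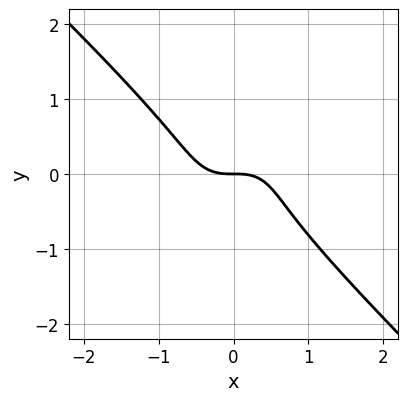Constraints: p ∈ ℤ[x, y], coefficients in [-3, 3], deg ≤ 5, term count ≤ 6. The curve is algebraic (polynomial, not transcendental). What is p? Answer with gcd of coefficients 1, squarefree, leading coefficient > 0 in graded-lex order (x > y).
First, deg p = 4. The shape is more complex than any degree-3 curve.
Next, against the integer gridlines: it meets the x-axis at x = 0 (among the integer gridlines); it meets the y-axis at y = 0 (among the integer gridlines).
Finally, putting this together gives p.

x^3*y - x*y^3 - 3*x^3 - 3*y^3 - 2*y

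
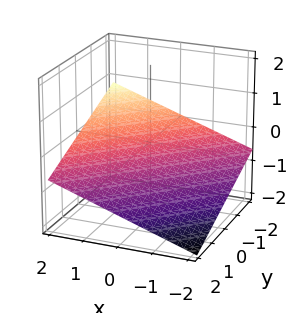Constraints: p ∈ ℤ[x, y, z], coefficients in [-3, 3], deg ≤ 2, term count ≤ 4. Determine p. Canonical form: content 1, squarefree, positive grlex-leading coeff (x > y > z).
x - y - 3*z - 2

(a) The degree is 1 — the surface is flat (a plane).
(b) Against the integer gridlines: it crosses the y-axis at the gridline y = -2; one x-axis crossing is at x = 2.
(c) The integer polynomial consistent with all of this is the stated p.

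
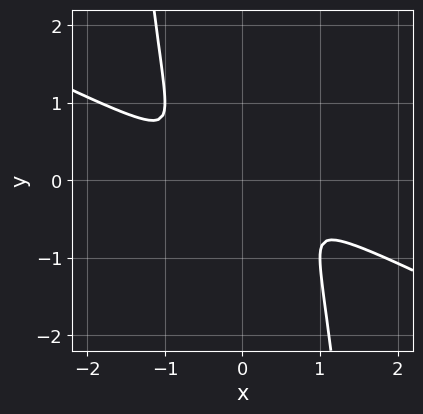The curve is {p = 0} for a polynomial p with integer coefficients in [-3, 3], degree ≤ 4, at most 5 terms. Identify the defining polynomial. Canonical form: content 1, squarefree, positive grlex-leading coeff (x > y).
x^4 + 2*x^3*y + y^2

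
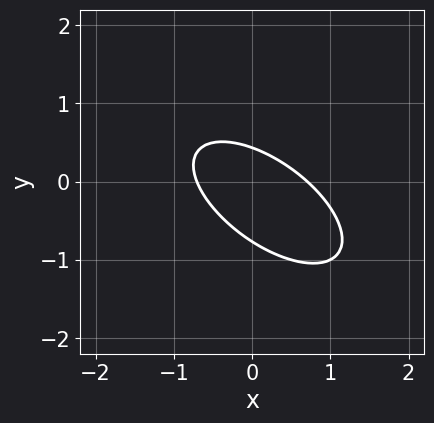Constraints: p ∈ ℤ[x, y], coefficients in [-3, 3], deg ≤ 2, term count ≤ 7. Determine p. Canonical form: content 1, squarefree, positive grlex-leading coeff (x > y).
The degree is 2 — the shape is more complex than any degree-1 curve.
Putting this together gives p.

2*x^2 + 3*x*y + 3*y^2 + y - 1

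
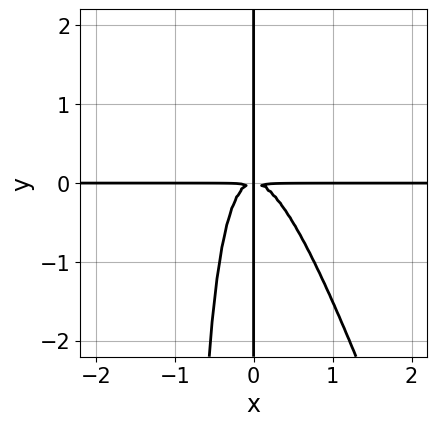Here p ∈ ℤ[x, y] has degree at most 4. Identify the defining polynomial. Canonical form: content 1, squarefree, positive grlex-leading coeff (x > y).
(a) deg p = 4. No degree-3 curve has this shape.
(b) Checking where it meets the axes: the visible y-axis segment lies entirely on the curve; every point of the x-axis in the box is on the curve.
(c) Together with the visible shape, these determine p as stated.

3*x^3*y + x^2*y^2 + x*y^2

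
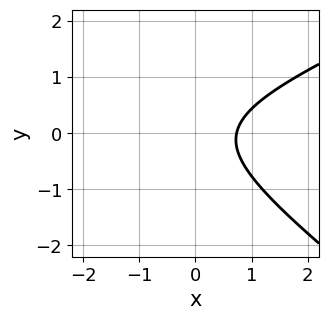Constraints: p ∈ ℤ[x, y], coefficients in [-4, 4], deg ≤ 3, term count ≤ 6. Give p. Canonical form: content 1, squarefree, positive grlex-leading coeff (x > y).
x^2 - x*y - 3*y^2 + 2*x - 2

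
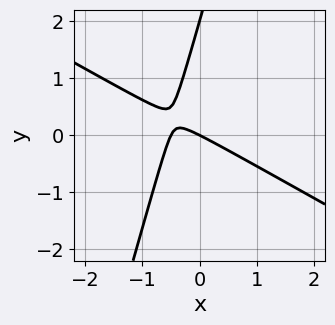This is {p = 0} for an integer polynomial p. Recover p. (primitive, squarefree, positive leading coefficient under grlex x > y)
2*x^2 + 3*x*y - y^2 + x + 2*y

1. The degree is 2 — no degree-1 curve has this shape.
2. Against the integer gridlines: it crosses the x-axis at the gridline x = 0; among the integer gridlines, it crosses the y-axis at y ∈ {0, 2}.
3. Assembling these constraints gives the stated polynomial.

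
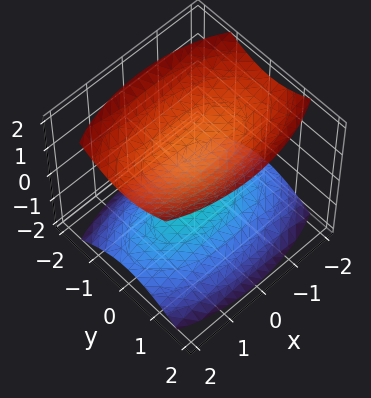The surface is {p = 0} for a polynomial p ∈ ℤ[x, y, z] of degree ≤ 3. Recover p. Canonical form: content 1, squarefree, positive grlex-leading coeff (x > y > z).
x^2 + 3*y^2 - 3*z^2 + 3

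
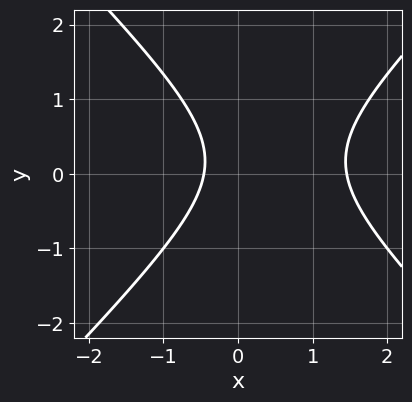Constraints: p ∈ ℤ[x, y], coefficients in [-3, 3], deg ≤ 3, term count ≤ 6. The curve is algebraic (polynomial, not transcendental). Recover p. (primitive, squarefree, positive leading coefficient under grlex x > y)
deg p = 2. A generic line meets the curve in up to 2 points.
Reading off the gridlines: no y-intercept at any integer in the box.
These observations pin down the coefficients.

3*x^2 - 3*y^2 - 3*x + y - 2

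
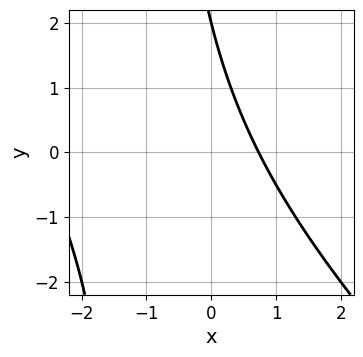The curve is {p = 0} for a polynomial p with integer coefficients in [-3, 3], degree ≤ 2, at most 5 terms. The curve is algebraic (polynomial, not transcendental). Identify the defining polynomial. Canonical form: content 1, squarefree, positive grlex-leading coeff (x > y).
x^2 + x*y + 2*x + y - 2

(a) The degree is 2 — the shape is more complex than any degree-1 curve.
(b) Observable constraints: it crosses the y-axis at the gridline y = 2.
(c) Fitting integer coefficients to these (and the overall shape) gives p.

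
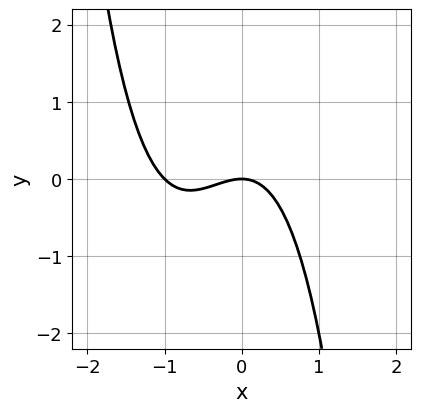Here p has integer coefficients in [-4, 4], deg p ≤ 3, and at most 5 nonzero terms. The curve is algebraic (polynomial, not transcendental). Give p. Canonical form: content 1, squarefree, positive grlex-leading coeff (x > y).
(a) Degree: a generic line meets the curve in up to 3 points, so deg p = 3.
(b) Checking where it meets the axes: it crosses the y-axis at the gridline y = 0; among the integer gridlines, it crosses the x-axis at x ∈ {-1, 0}.
(c) These observations pin down the coefficients.

x^3 + x^2 + y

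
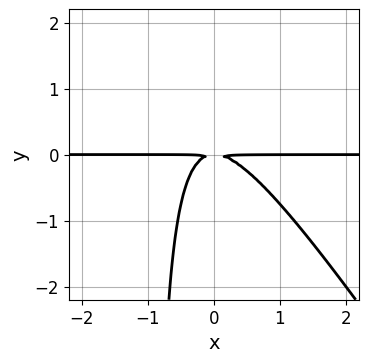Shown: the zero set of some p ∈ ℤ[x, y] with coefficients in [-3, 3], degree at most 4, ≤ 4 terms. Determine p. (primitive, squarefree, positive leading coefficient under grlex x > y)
Degree: the shape is more complex than any degree-2 curve, so deg p = 3.
Checking where it meets the axes: every point of the x-axis in the box is on the curve.
Putting this together gives p.

3*x^2*y + 2*x*y^2 + 2*y^2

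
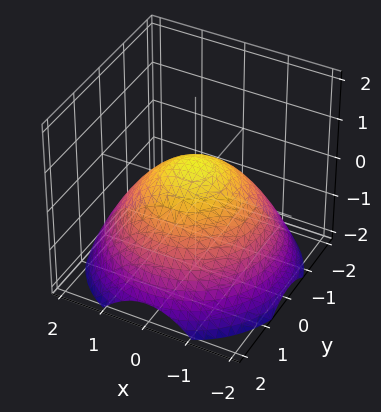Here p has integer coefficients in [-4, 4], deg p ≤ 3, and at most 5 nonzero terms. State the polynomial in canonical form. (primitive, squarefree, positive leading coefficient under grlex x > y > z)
x^2 + y^2 + 2*z - 1

First, degree: the shape is more complex than any degree-1 surface, so deg p = 2.
Next, symmetries: rotational symmetry about the z-axis ⇒ p depends on x, y only through x² + y².
Next, from the axis intercepts and sections: the x-axis gridline crossings are at x ∈ {-1, 1}; a circular section at z = 0 has radius exactly 1.
Finally, assembling these constraints gives the stated polynomial. Check: (0, 1, 0) on the y-axis lies on the surface, and p(0, 1, 0) = 0. ✓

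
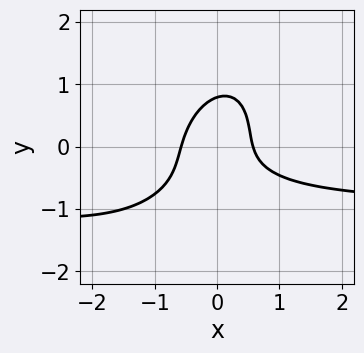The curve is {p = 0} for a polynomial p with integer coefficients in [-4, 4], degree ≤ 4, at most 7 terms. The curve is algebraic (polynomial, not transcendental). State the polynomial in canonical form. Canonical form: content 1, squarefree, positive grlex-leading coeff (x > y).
3*x^2*y - 2*x*y^2 + 2*y^3 + 3*x^2 - 1

deg p = 3.
Putting this together gives p.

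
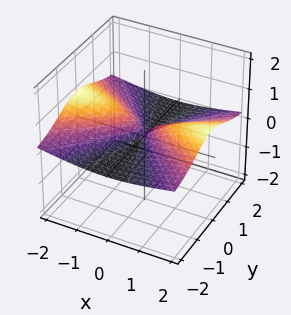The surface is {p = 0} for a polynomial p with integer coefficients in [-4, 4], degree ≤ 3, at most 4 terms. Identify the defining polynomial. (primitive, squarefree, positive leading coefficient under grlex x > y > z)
(a) The degree is 3 — no degree-2 surface has this shape.
(b) Reading off the gridlines: it crosses the z-axis at the gridline z = 0; the visible y-axis segment lies entirely on the surface; it meets the x-axis at x = 0 (among the integer gridlines).
(c) Putting this together gives p.

x^2*z + 3*y^2*z + z^3 - x^2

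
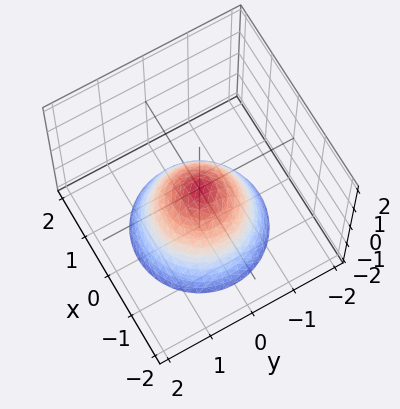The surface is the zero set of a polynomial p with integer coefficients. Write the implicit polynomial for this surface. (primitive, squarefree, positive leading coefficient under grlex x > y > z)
(a) Degree: a paraboloid; a quadric, so deg p = 2.
(b) Symmetry: the surface is invariant under rotation about z: p = q(x² + y², z).
(c) From the axis intercepts and sections: it crosses the z-axis at the gridline z = 0; it meets the x-axis at x = 0 (among the integer gridlines); one y-axis crossing is at y = 0.
(d) Putting this together gives p.

x^2 + y^2 + z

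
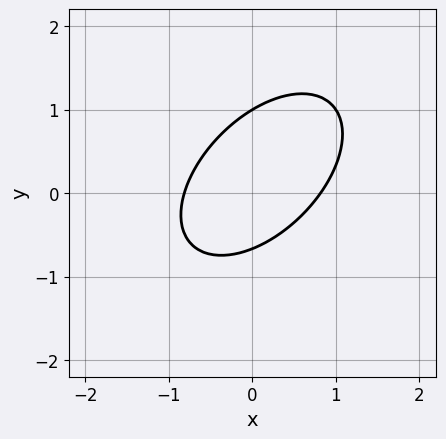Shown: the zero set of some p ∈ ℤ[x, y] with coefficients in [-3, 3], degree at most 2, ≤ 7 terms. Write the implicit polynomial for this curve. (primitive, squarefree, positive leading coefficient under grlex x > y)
First, the degree is 2 — the shape is more complex than any degree-1 curve.
Next, observable constraints: it meets the y-axis at y = 1 (among the integer gridlines).
Finally, these observations pin down the coefficients.

3*x^2 - 3*x*y + 3*y^2 - y - 2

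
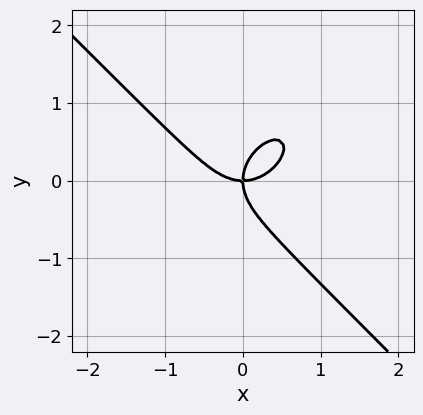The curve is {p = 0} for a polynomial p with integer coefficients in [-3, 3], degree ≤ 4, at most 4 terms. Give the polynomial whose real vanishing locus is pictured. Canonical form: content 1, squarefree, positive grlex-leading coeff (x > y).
x^3 + y^3 - x*y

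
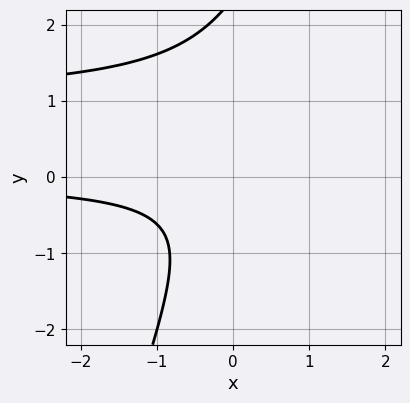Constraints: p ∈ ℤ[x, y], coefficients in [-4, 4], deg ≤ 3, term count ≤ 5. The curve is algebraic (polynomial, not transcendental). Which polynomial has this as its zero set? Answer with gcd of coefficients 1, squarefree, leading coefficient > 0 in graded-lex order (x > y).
3*x*y^2 - y^3 - 3*x*y + 2*y^2 + 2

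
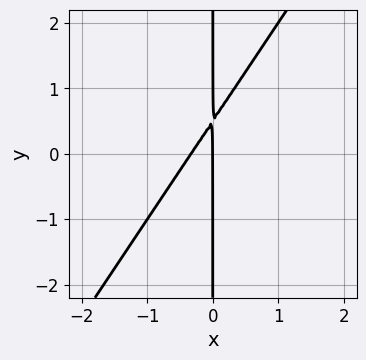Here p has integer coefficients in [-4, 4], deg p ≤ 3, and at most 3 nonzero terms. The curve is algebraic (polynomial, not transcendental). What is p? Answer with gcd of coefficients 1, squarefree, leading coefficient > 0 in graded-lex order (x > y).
3*x^2 - 2*x*y + x

(a) deg p = 2. The shape is more complex than any degree-1 curve.
(b) Observable constraints: it meets the x-axis at x = 0 (among the integer gridlines); the visible y-axis segment lies entirely on the curve.
(c) Fitting integer coefficients to these (and the overall shape) gives p.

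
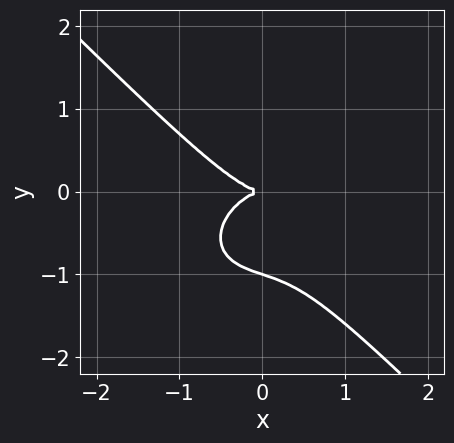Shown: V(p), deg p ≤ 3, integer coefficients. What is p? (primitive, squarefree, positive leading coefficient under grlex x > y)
(a) Degree: a generic line meets the curve in up to 3 points, so deg p = 3.
(b) Observable constraints: one x-axis crossing is at x = 0; the y-axis gridline crossings are at y ∈ {-1, 0}.
(c) Solving for integer coefficients yields p as stated.

2*x^3 + x*y^2 + 3*y^3 + 3*y^2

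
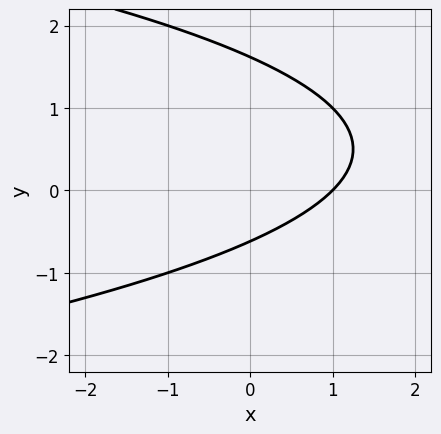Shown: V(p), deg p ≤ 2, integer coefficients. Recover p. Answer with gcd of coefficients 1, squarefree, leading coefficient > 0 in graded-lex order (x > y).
First, the degree is 2 — the shape is more complex than any degree-1 curve.
Then, reading off the gridlines: one x-axis crossing is at x = 1.
Finally, assembling these constraints gives the stated polynomial.

y^2 + x - y - 1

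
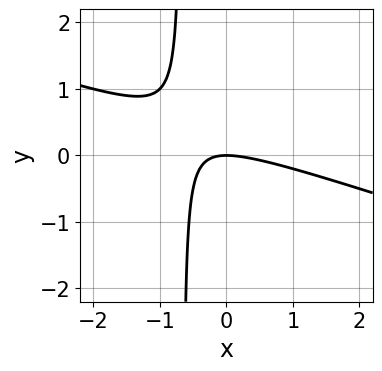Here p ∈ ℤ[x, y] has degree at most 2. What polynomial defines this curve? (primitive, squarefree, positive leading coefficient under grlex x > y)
First, degree: no degree-1 curve has this shape, so deg p = 2.
Next, against the integer gridlines: it crosses the y-axis at the gridline y = 0; one x-axis crossing is at x = 0.
Finally, fitting integer coefficients to these (and the overall shape) gives p.

x^2 + 3*x*y + 2*y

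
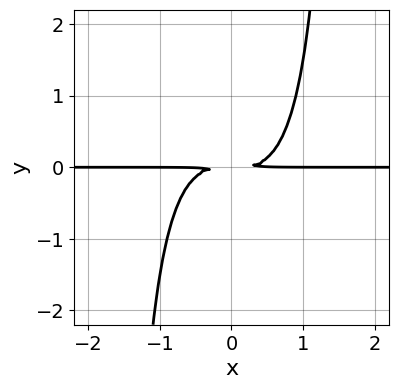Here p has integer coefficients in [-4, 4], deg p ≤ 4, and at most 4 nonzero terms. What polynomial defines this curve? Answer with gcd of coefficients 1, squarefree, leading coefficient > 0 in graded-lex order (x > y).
1. The degree is 4 — no degree-3 curve has this shape.
2. From the visible intercepts: every point of the x-axis in the box is on the curve.
3. Assembling these constraints gives the stated polynomial.

3*x^3*y + x^2*y^2 - 3*y^2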